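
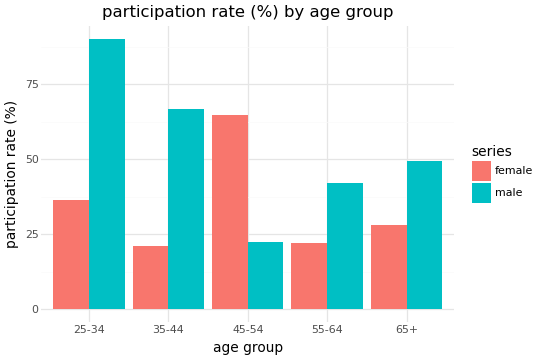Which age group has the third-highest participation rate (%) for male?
Top 4 for male: 25-34 ≈ 90, 35-44 ≈ 70, 65+ ≈ 50, 55-64 ≈ 40.

65+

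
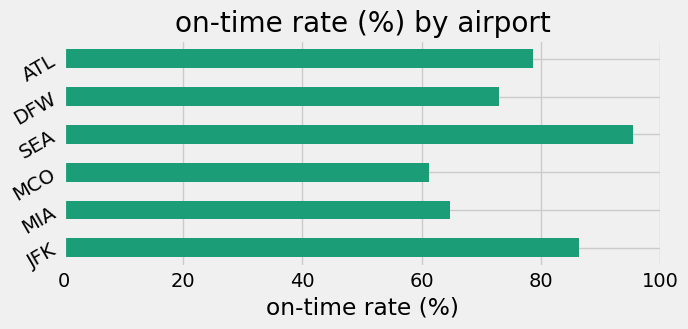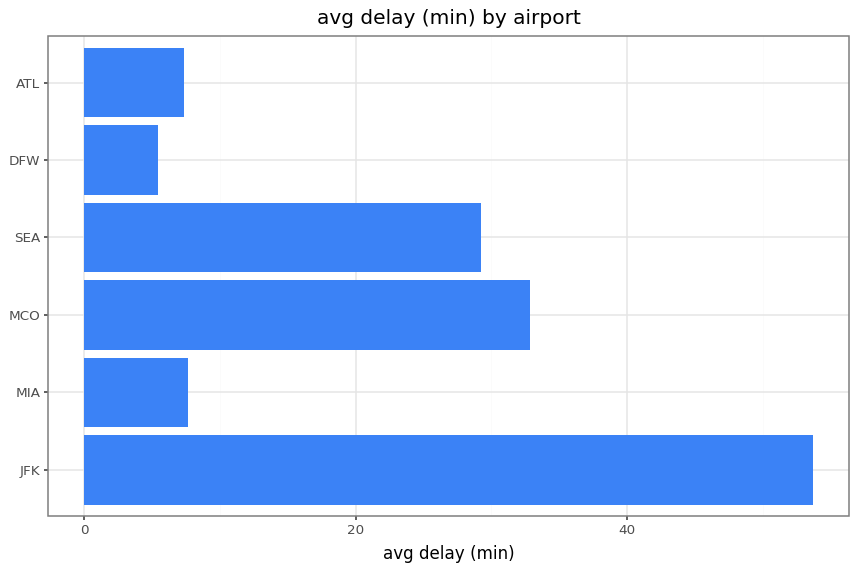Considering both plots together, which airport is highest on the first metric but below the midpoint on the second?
Chart 2 median avg delay (min) ≈ 20; below-median airports: MIA, DFW, ATL. Among those, ATL has the highest on-time rate (%) (≈ 80).

ATL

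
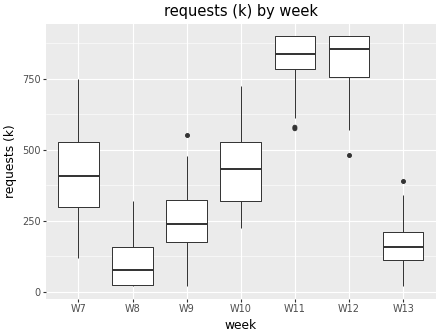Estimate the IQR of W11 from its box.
Q3 ≈ 900, Q1 ≈ 800; IQR ≈ 100.

≈ 100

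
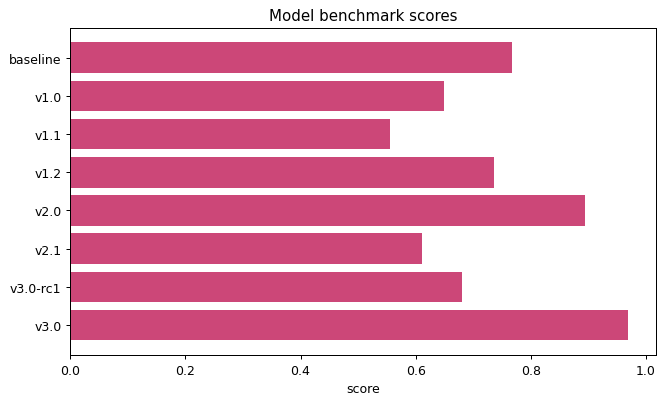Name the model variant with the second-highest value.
Top 3: v3.0 ≈ 1.0, v2.0 ≈ 0.9, baseline ≈ 0.8.

v2.0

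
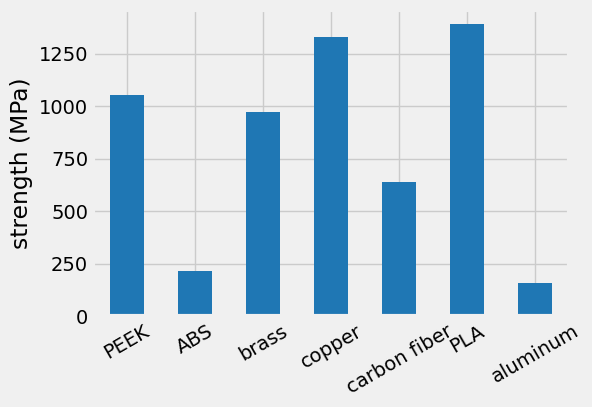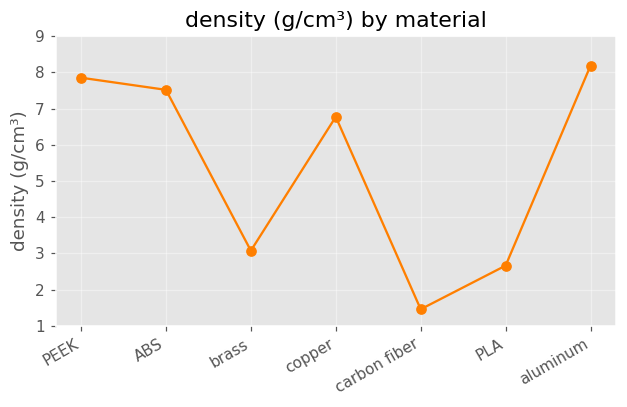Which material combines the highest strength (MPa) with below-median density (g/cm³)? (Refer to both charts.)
Chart 2 median density (g/cm³) ≈ 7; below-median materials: brass, carbon fiber, PLA. Among those, PLA has the highest strength (MPa) (≈ 1400).

PLA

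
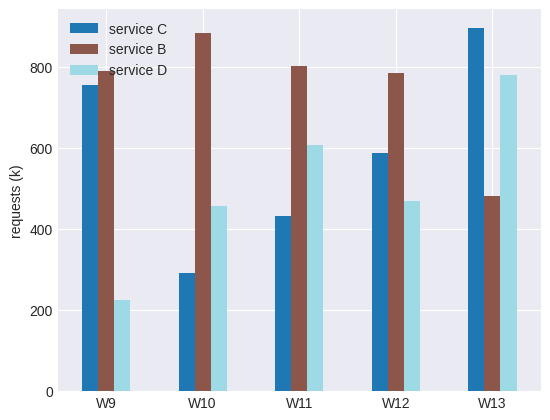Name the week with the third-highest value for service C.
W12

Top 4 for service C: W13 ≈ 900, W9 ≈ 800, W12 ≈ 600, W11 ≈ 400.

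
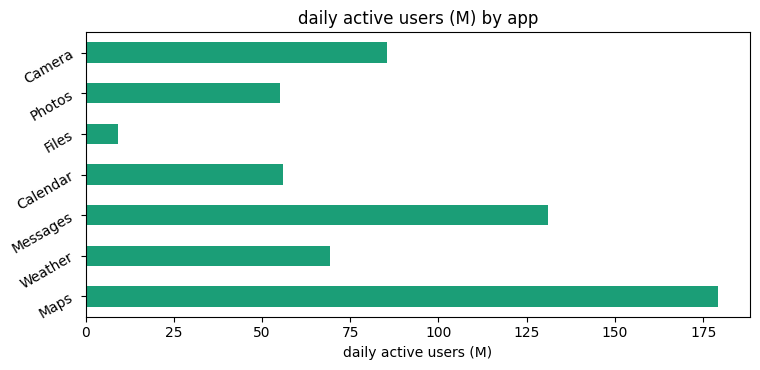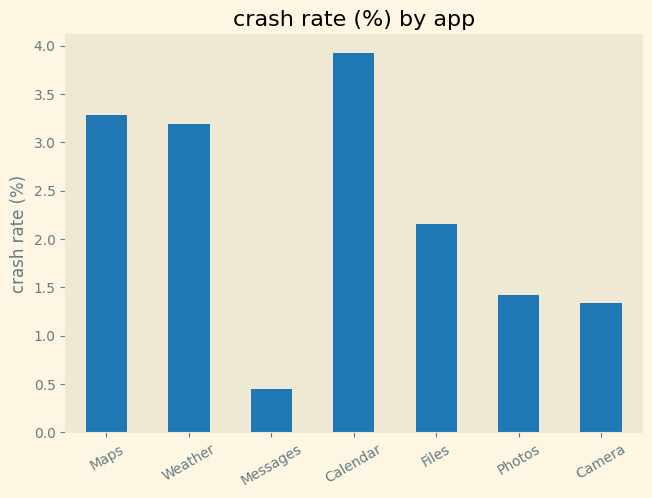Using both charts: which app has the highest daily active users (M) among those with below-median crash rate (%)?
Messages

Chart 2 median crash rate (%) ≈ 2; below-median apps: Messages, Photos, Camera. Among those, Messages has the highest daily active users (M) (≈ 140).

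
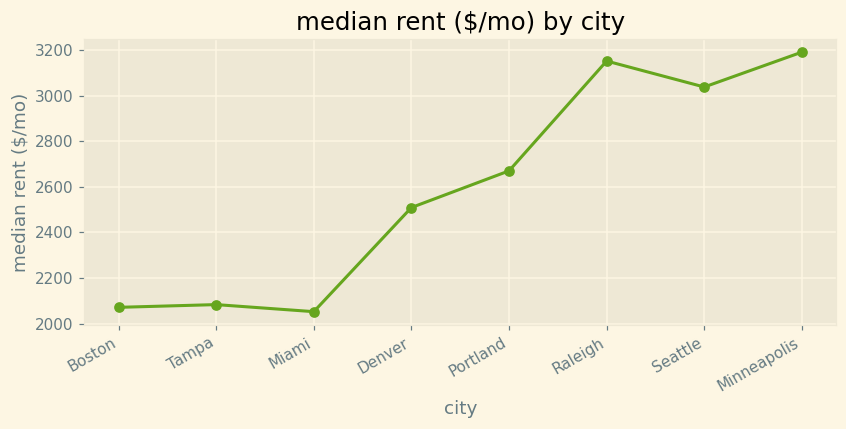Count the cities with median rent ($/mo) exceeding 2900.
Above 2900: Raleigh, Seattle, Minneapolis.

3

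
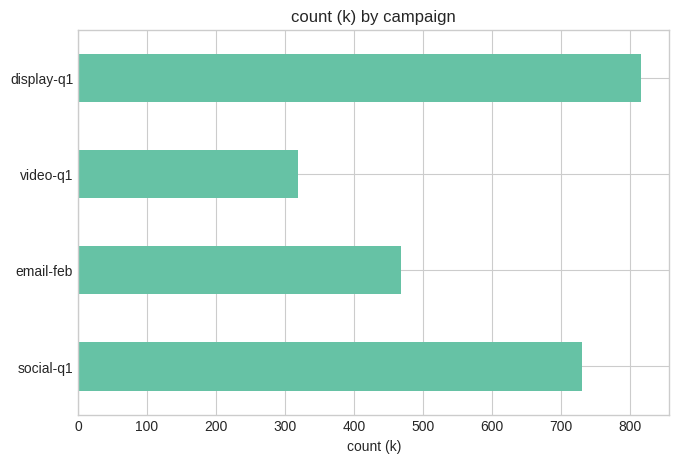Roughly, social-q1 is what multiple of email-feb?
≈ 1.4×

social-q1 ≈ 700, email-feb ≈ 500; 700/500 ≈ 1.4.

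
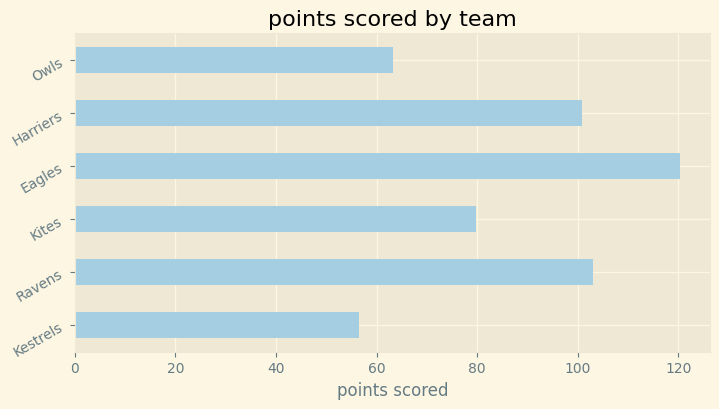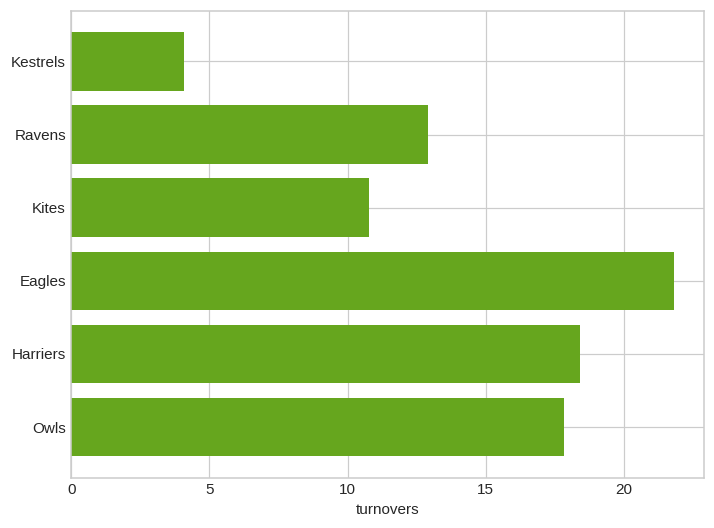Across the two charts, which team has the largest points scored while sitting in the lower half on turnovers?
Ravens

Chart 2 median turnovers ≈ 16; below-median teams: Kestrels, Ravens, Kites. Among those, Ravens has the highest points scored (≈ 100).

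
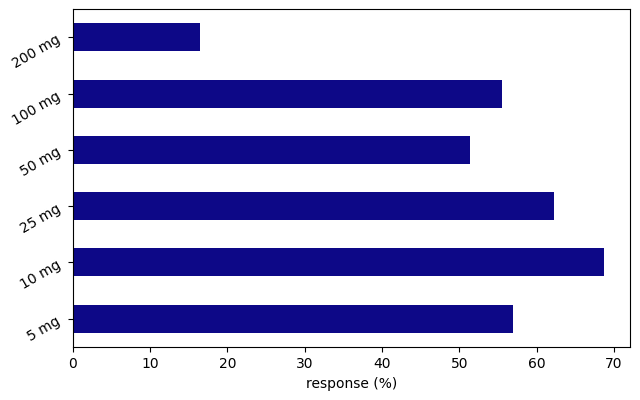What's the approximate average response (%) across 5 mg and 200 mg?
≈ 40

(60 + 20) / 2 ≈ 40.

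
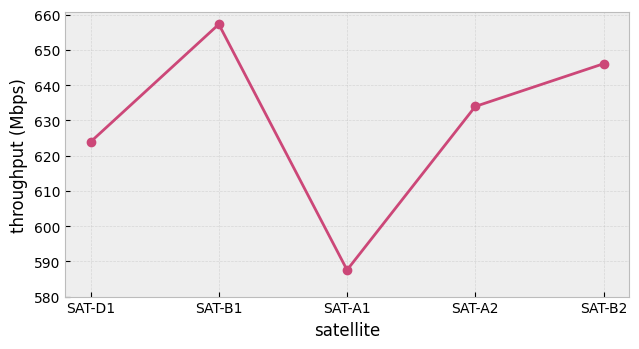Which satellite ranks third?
Top 4: SAT-B1 ≈ 660, SAT-B2 ≈ 650, SAT-A2 ≈ 630, SAT-D1 ≈ 620.

SAT-A2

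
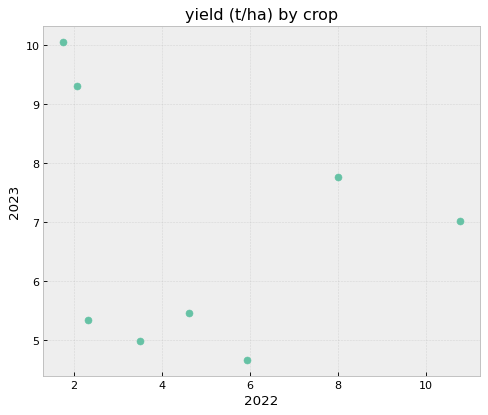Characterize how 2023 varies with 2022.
no clear correlation

Points are roughly uncorrelated; weak (|r| ≈ 0.2).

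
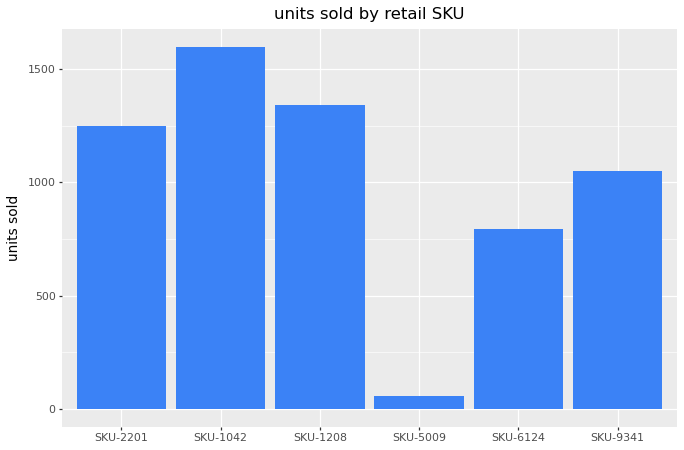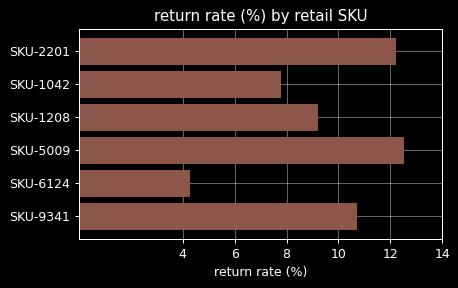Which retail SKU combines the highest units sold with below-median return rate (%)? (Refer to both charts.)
SKU-1042

Chart 2 median return rate (%) ≈ 10; below-median retail SKUs: SKU-1042, SKU-1208, SKU-6124. Among those, SKU-1042 has the highest units sold (≈ 1600).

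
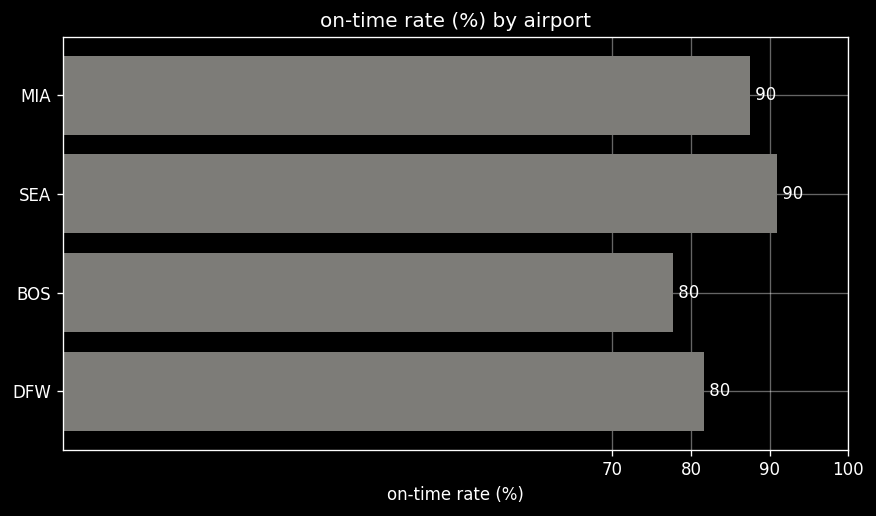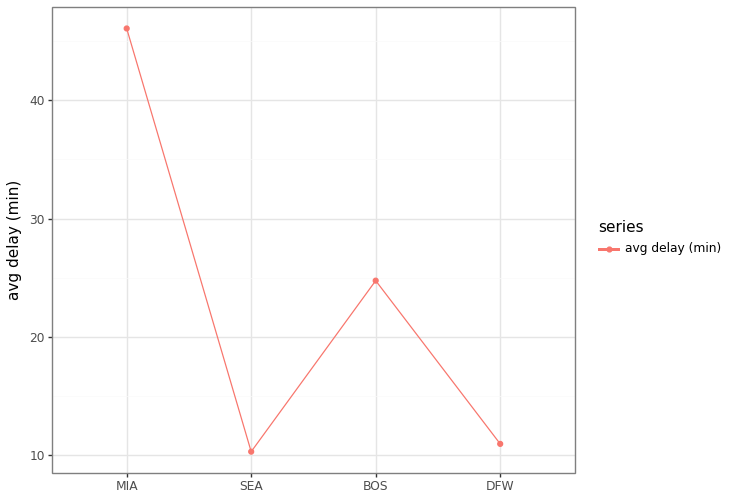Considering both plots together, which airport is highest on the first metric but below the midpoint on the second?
SEA

Chart 2 median avg delay (min) ≈ 20; below-median airports: SEA, DFW. Among those, SEA has the highest on-time rate (%) (≈ 90).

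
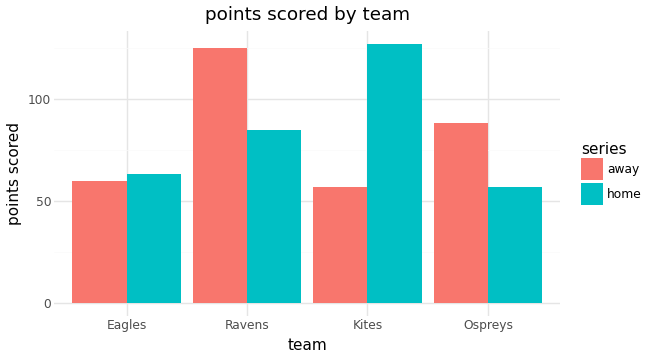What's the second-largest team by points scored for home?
Ravens

Top 3 for home: Kites ≈ 120, Ravens ≈ 80, Eagles ≈ 60.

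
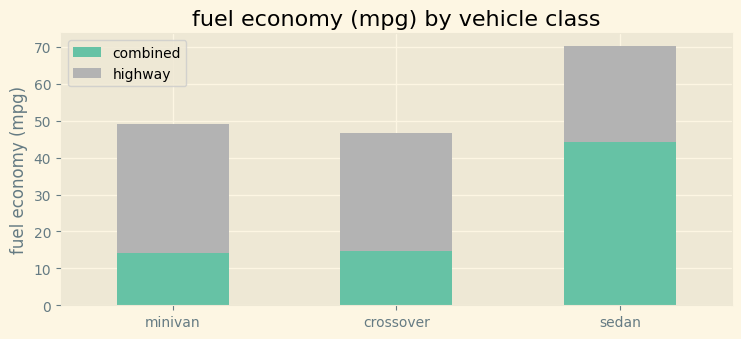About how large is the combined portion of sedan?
≈ 40

combined top ≈ 40, bottom ≈ 0; segment ≈ 40.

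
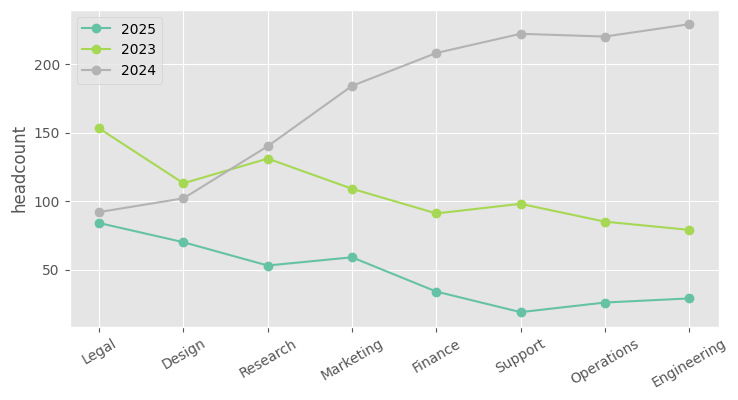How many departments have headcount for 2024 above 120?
Above 120: Research, Marketing, Finance, Support, Operations, Engineering.

6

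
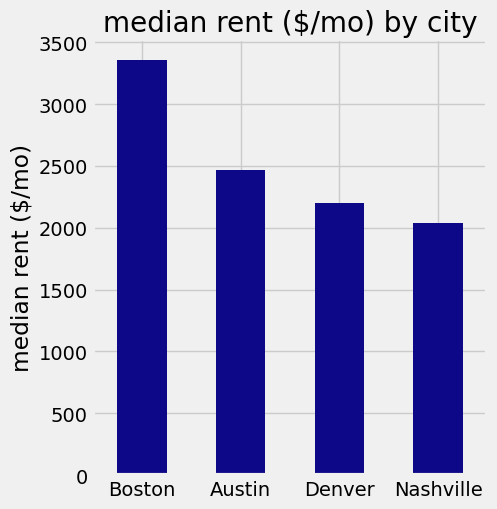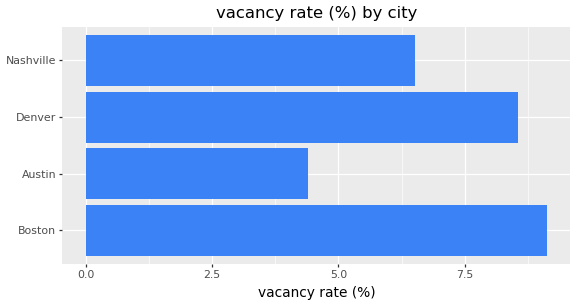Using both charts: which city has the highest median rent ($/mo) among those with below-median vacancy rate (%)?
Chart 2 median vacancy rate (%) ≈ 8; below-median cities: Austin, Nashville. Among those, Austin has the highest median rent ($/mo) (≈ 2500).

Austin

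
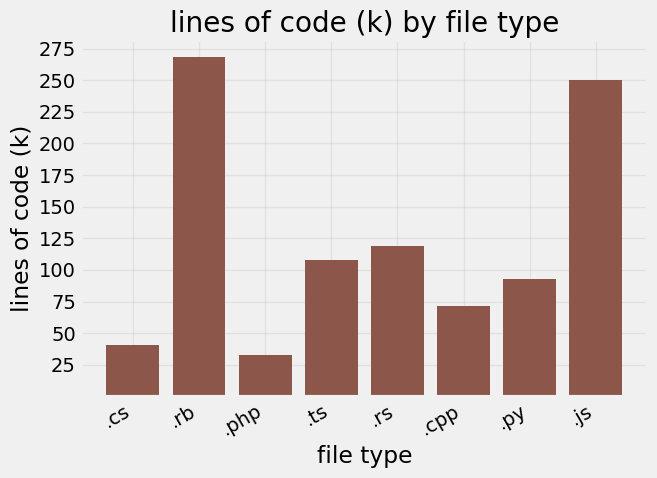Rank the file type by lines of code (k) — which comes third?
Top 4: .rb ≈ 275, .js ≈ 250, .rs ≈ 125, .ts ≈ 100.

.rs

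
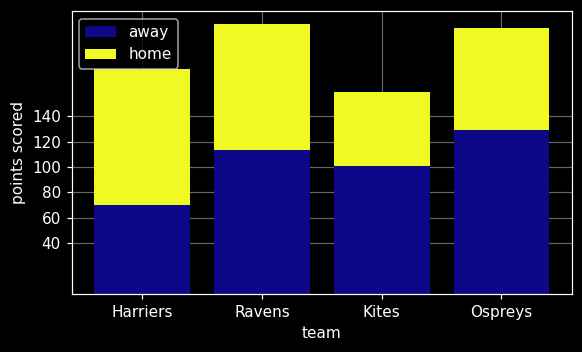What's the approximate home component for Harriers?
≈ 100

home top ≈ 180, bottom ≈ 80; segment ≈ 100.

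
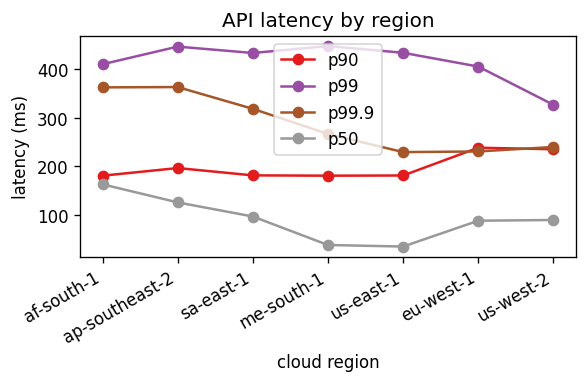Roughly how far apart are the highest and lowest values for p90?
Max eu-west-1 ≈ 250, min af-south-1 ≈ 200; range ≈ 50.

≈ 50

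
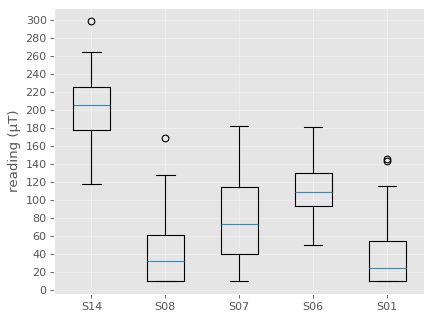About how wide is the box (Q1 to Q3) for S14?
≈ 40

Q3 ≈ 220, Q1 ≈ 180; IQR ≈ 40.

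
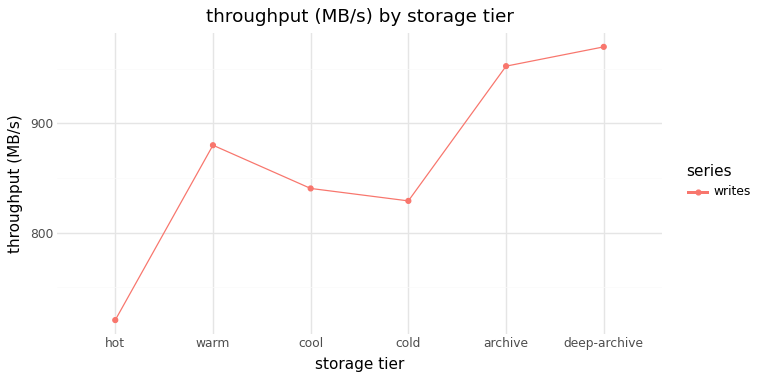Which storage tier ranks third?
warm

Top 4: deep-archive ≈ 975, archive ≈ 950, warm ≈ 875, cool ≈ 850.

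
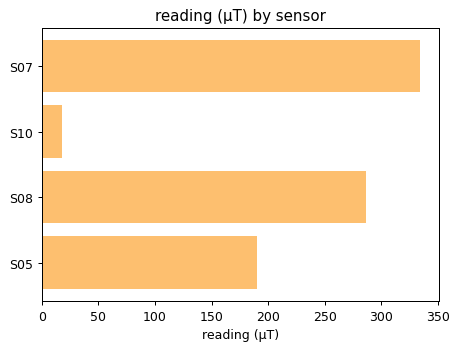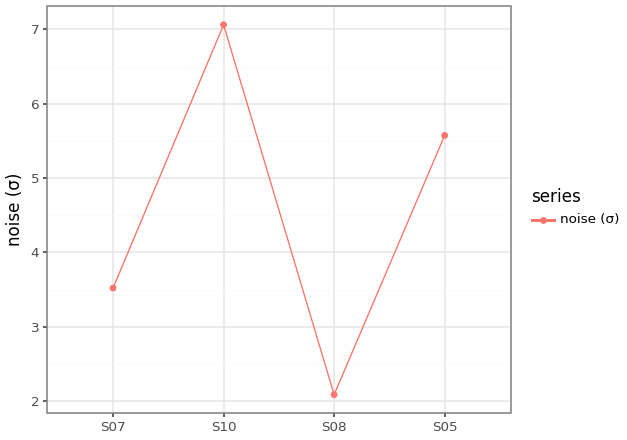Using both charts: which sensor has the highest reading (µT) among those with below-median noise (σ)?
Chart 2 median noise (σ) ≈ 5; below-median sensors: S07, S08. Among those, S07 has the highest reading (µT) (≈ 350).

S07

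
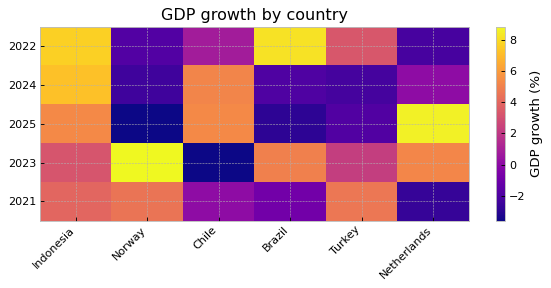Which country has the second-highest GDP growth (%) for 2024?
Top 3 for 2024: Indonesia ≈ 8, Chile ≈ 6, Netherlands ≈ 0.

Chile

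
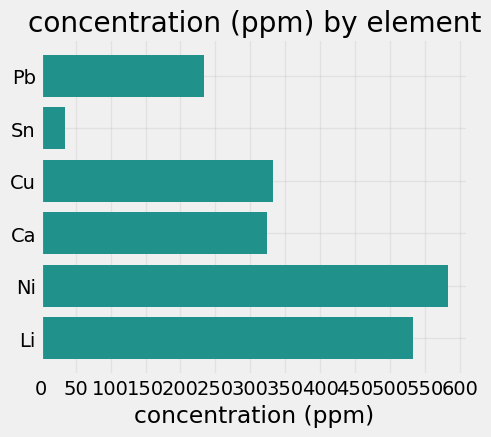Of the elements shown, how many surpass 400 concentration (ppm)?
Above 400: Ni, Li.

2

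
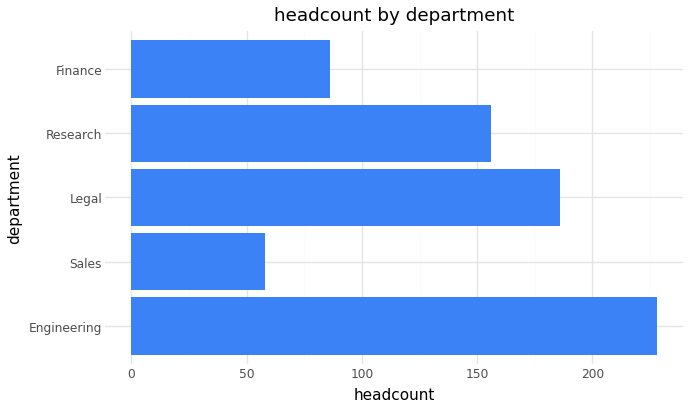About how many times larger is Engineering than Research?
≈ 1.38×

Engineering ≈ 220, Research ≈ 160; 220/160 ≈ 1.38.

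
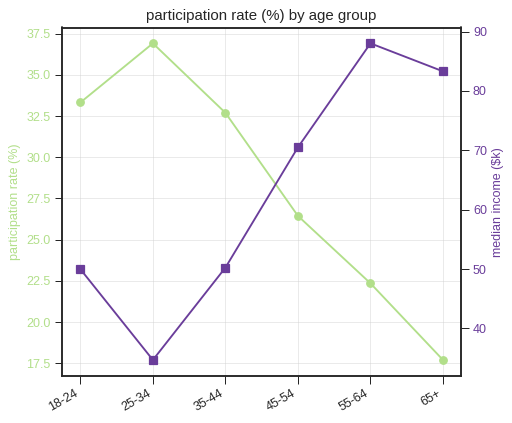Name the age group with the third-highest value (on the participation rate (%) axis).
Top 4 (on the participation rate (%) axis): 25-34 ≈ 36, 18-24 ≈ 34, 35-44 ≈ 32, 45-54 ≈ 26.

35-44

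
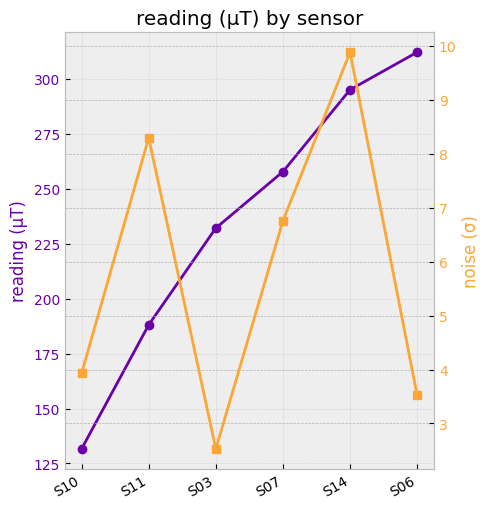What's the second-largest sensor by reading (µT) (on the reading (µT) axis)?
S14

Top 3 (on the reading (µT) axis): S06 ≈ 320, S14 ≈ 300, S07 ≈ 260.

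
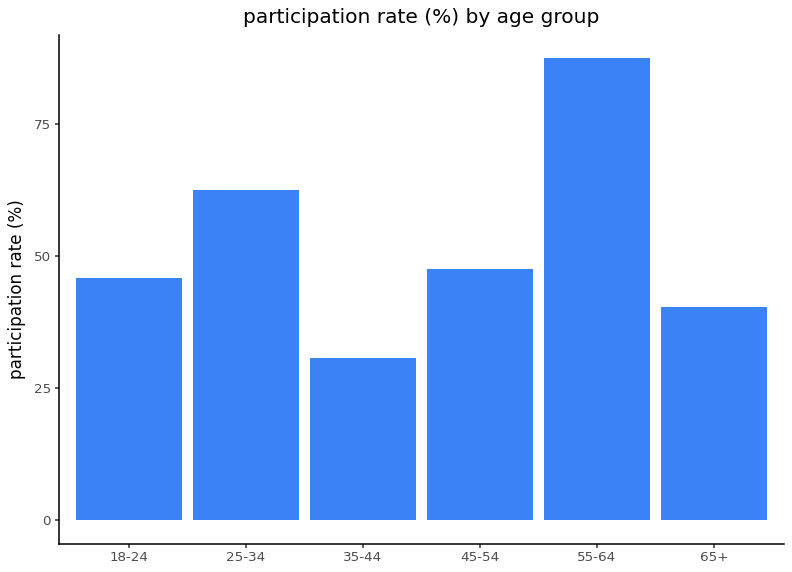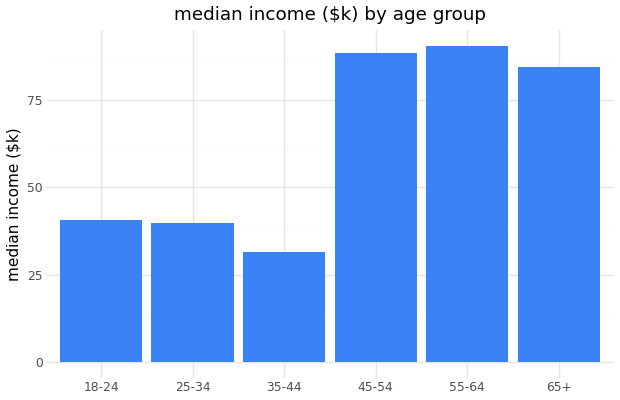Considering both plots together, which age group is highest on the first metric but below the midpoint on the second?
Chart 2 median median income ($k) ≈ 60; below-median age groups: 18-24, 25-34, 35-44. Among those, 25-34 has the highest participation rate (%) (≈ 60).

25-34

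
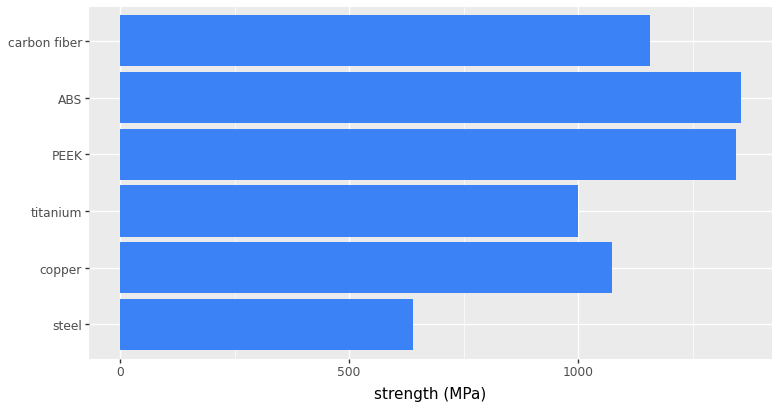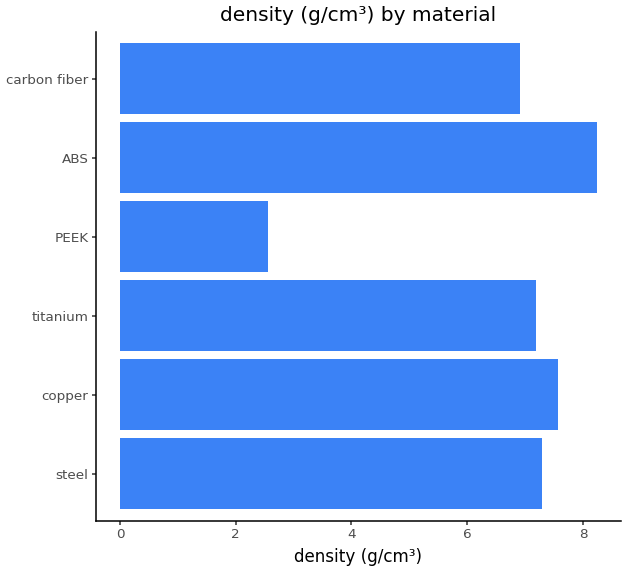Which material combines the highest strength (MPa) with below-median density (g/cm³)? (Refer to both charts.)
Chart 2 median density (g/cm³) ≈ 7; below-median materials: titanium, PEEK, carbon fiber. Among those, PEEK has the highest strength (MPa) (≈ 1400).

PEEK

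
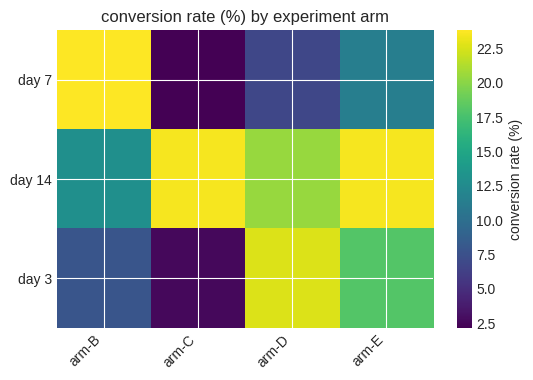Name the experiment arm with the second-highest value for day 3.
Top 3 for day 3: arm-D ≈ 22, arm-E ≈ 18, arm-B ≈ 8.

arm-E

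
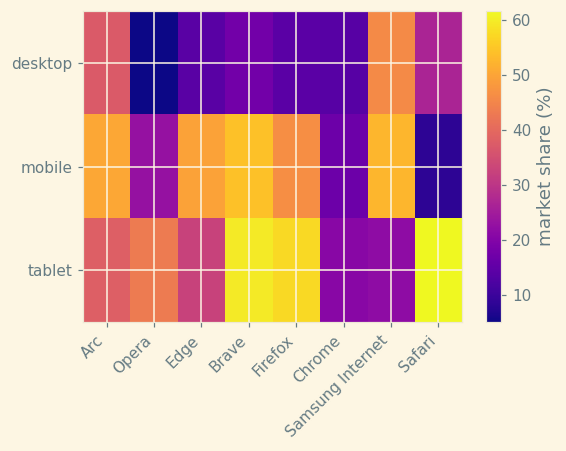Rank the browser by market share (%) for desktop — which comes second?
Arc

Top 3 for desktop: Samsung Internet ≈ 45, Arc ≈ 35, Safari ≈ 25.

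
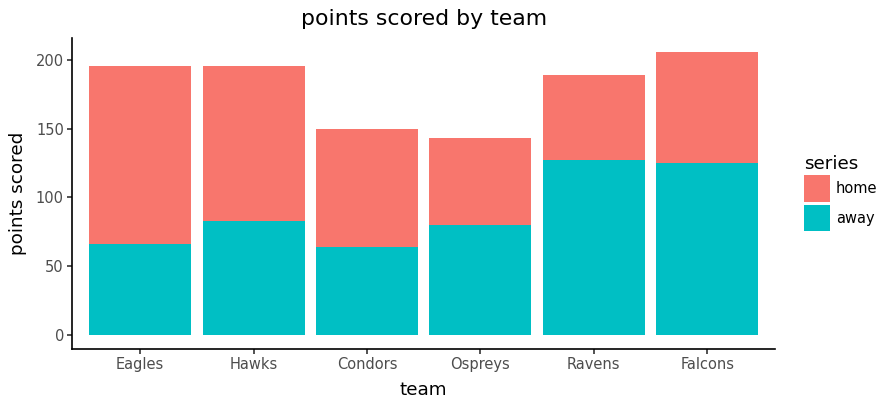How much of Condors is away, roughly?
≈ 60

away top ≈ 60, bottom ≈ 0; segment ≈ 60.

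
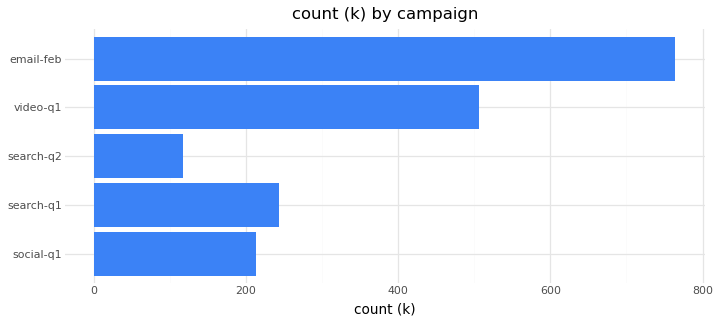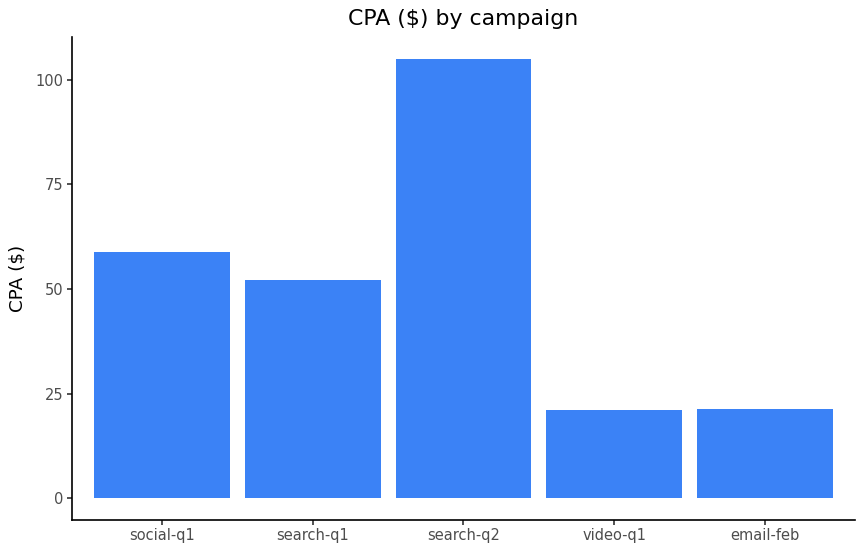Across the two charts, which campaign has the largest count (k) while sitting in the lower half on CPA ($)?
email-feb

Chart 2 median CPA ($) ≈ 50; below-median campaigns: video-q1, email-feb. Among those, email-feb has the highest count (k) (≈ 800).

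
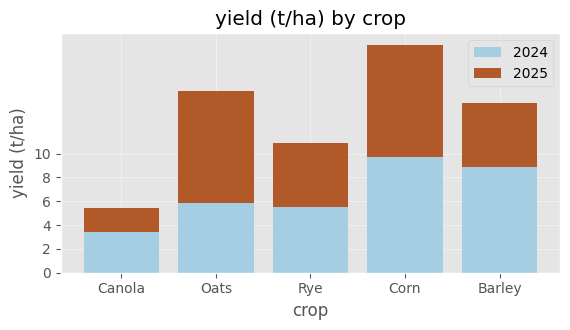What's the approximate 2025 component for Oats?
2025 top ≈ 16, bottom ≈ 6; segment ≈ 10.

≈ 10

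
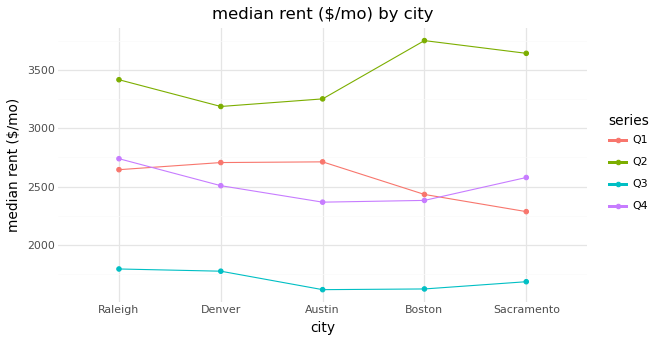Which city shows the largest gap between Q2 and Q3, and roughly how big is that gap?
Boston: Q2 ≈ 3800, Q3 ≈ 1600 → gap ≈ 2200. Next-largest (Sacramento) is only ≈ 2000.

Boston, ≈ 2200 $/mo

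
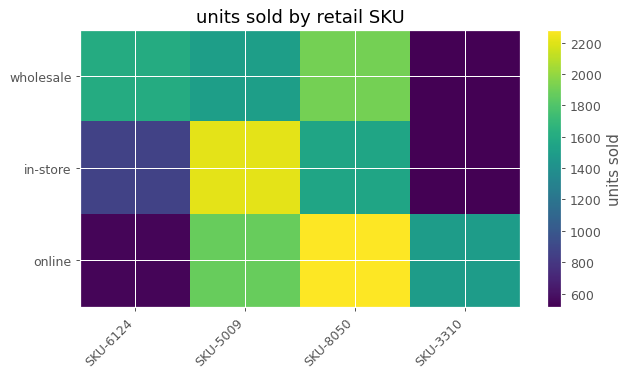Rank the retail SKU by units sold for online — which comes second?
Top 3 for online: SKU-8050 ≈ 2200, SKU-5009 ≈ 1800, SKU-3310 ≈ 1400.

SKU-5009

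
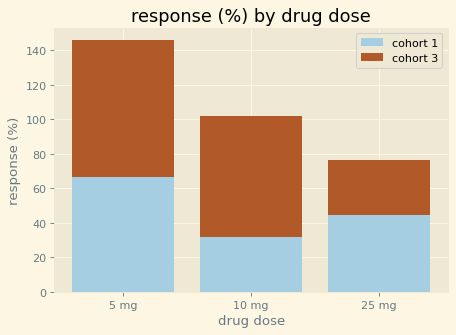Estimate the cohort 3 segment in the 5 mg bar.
≈ 80

cohort 3 top ≈ 140, bottom ≈ 60; segment ≈ 80.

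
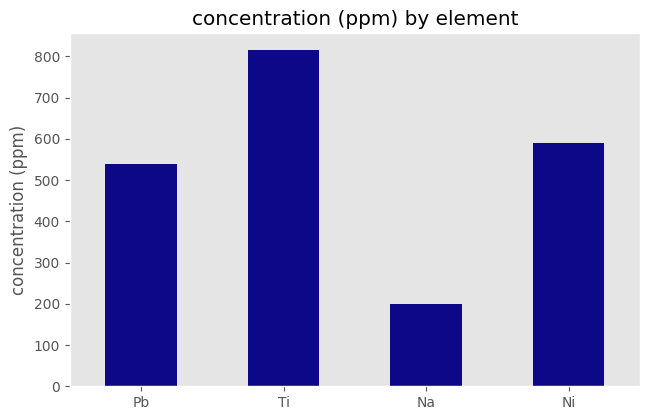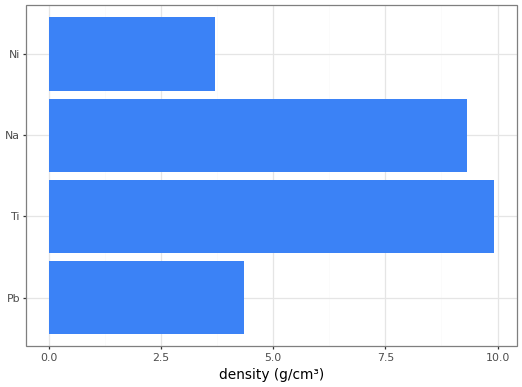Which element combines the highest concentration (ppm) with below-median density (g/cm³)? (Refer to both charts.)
Chart 2 median density (g/cm³) ≈ 7; below-median elements: Pb, Ni. Among those, Ni has the highest concentration (ppm) (≈ 600).

Ni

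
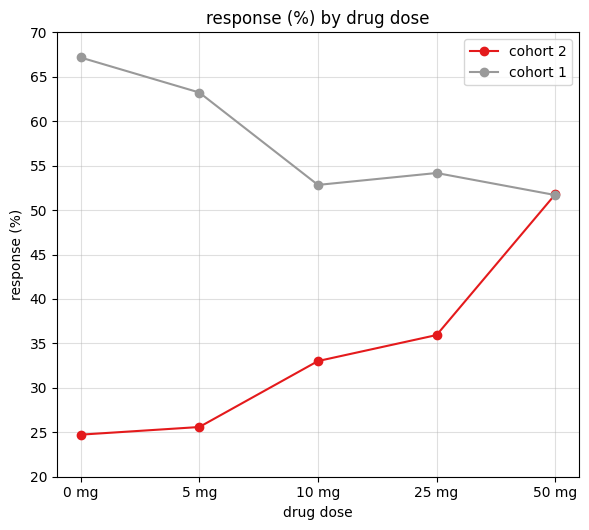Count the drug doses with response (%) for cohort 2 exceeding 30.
3

Above 30: 10 mg, 25 mg, 50 mg.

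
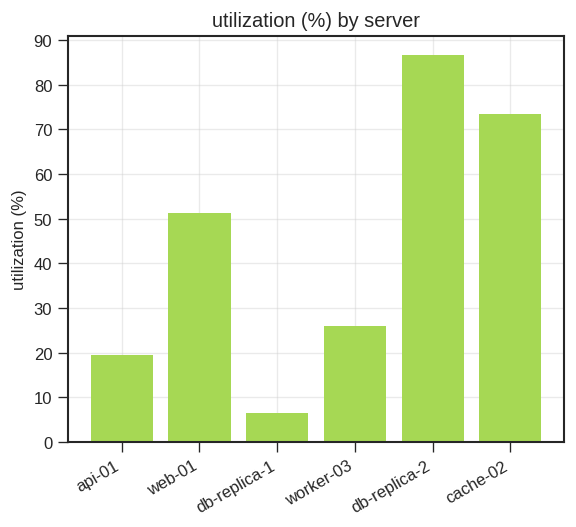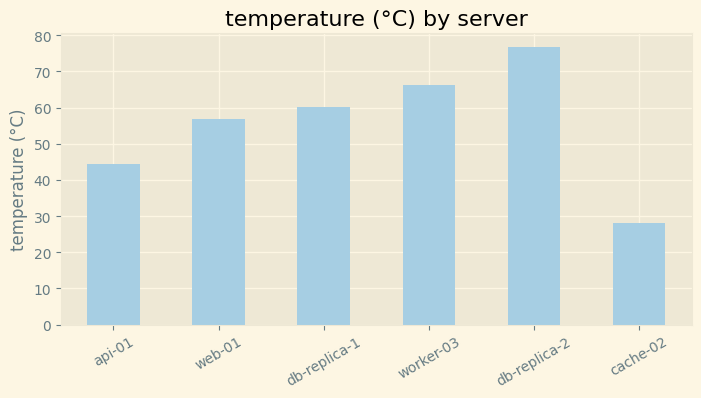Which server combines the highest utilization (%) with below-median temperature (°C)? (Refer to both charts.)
cache-02

Chart 2 median temperature (°C) ≈ 60; below-median servers: api-01, web-01, cache-02. Among those, cache-02 has the highest utilization (%) (≈ 70).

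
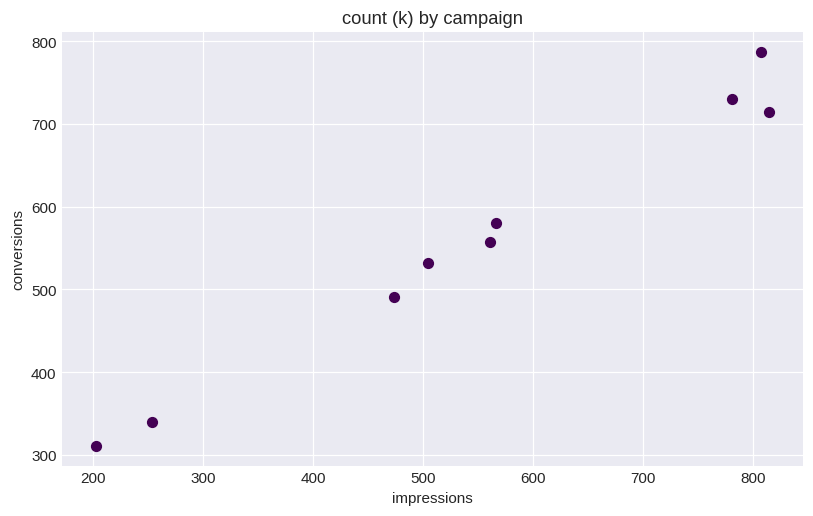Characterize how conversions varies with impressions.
positive, strong

Points are positively correlated; strong (|r| ≈ 1.0).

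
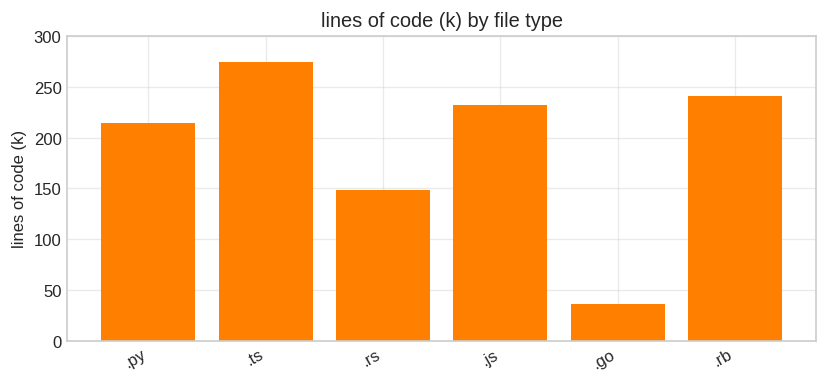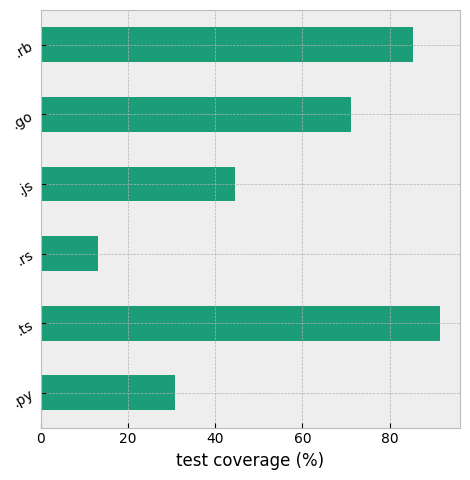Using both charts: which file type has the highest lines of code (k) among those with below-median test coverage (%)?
.js

Chart 2 median test coverage (%) ≈ 60; below-median file types: .py, .rs, .js. Among those, .js has the highest lines of code (k) (≈ 250).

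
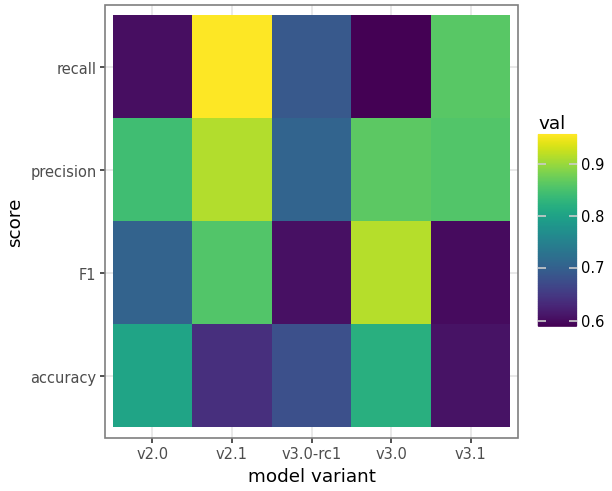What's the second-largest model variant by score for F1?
v2.1

Top 3 for F1: v3.0 ≈ 0.90, v2.1 ≈ 0.85, v2.0 ≈ 0.70.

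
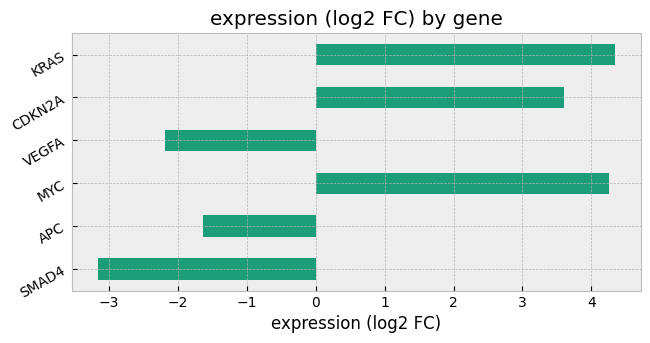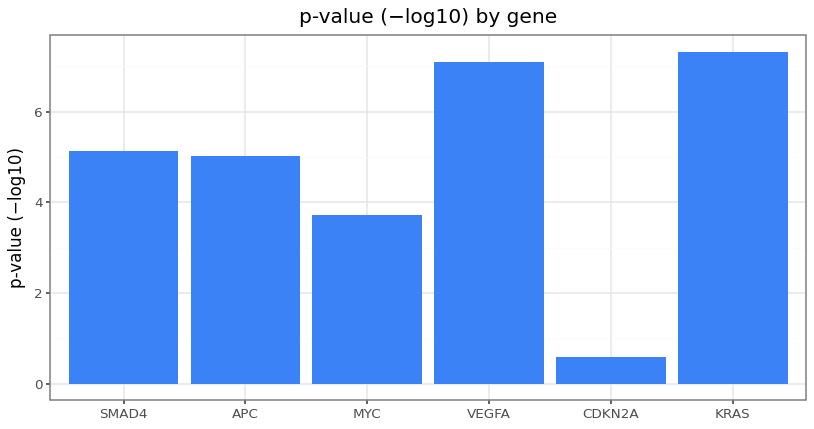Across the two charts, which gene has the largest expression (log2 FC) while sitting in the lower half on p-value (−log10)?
Chart 2 median p-value (−log10) ≈ 5; below-median genes: APC, MYC, CDKN2A. Among those, MYC has the highest expression (log2 FC) (≈ 4.5).

MYC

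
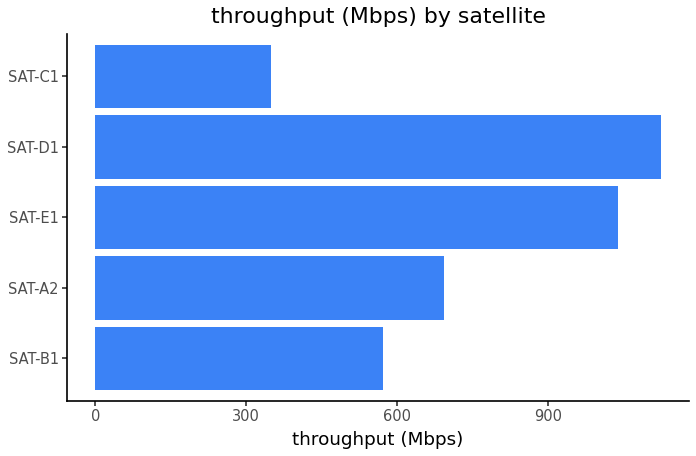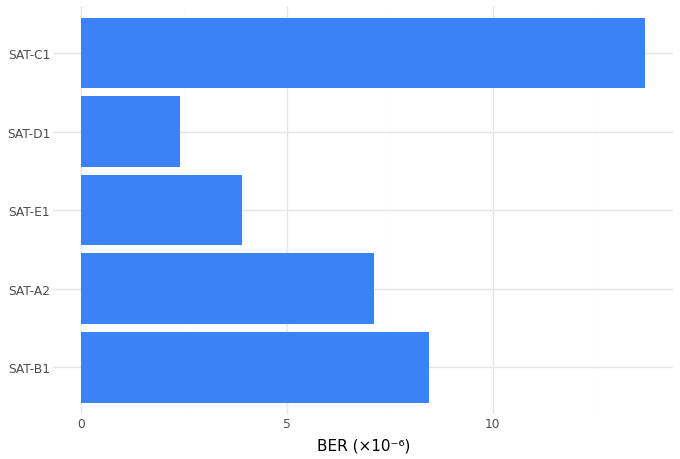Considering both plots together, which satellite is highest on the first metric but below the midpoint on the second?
Chart 2 median BER (×10⁻⁶) ≈ 8; below-median satellites: SAT-E1, SAT-D1. Among those, SAT-D1 has the highest throughput (Mbps) (≈ 1200).

SAT-D1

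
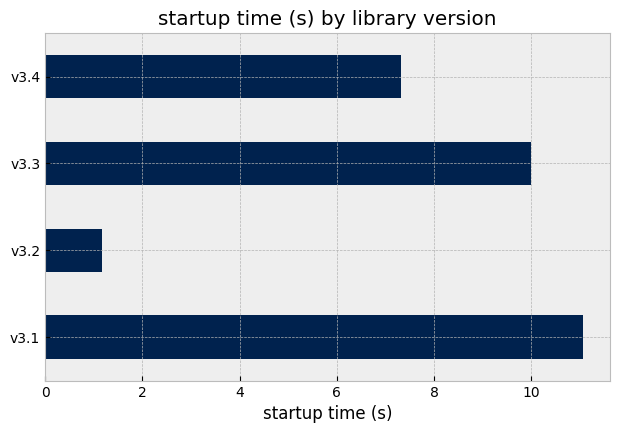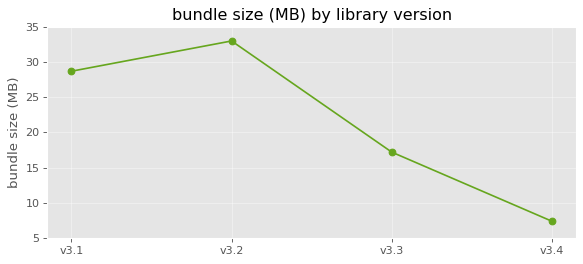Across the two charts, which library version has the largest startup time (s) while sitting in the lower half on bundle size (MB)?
v3.3

Chart 2 median bundle size (MB) ≈ 25; below-median library versions: v3.3, v3.4. Among those, v3.3 has the highest startup time (s) (≈ 10).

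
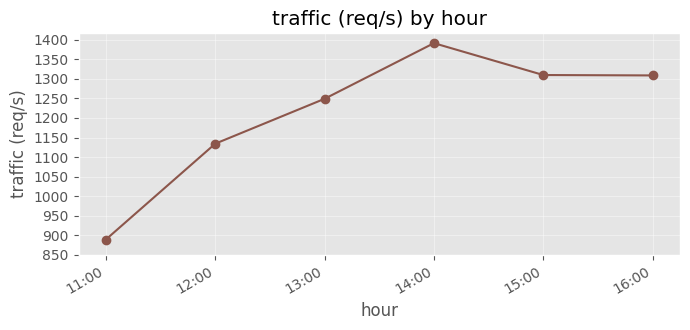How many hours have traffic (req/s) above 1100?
5

Above 1100: 12:00, 13:00, 14:00, 15:00, 16:00.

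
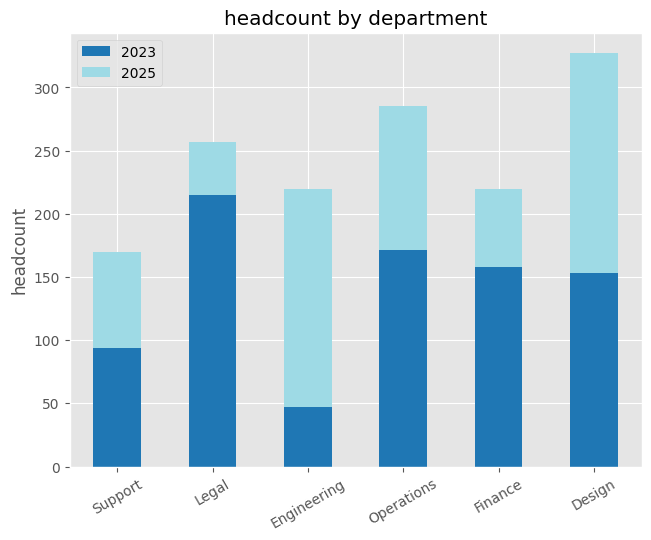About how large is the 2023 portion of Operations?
≈ 150

2023 top ≈ 150, bottom ≈ 0; segment ≈ 150.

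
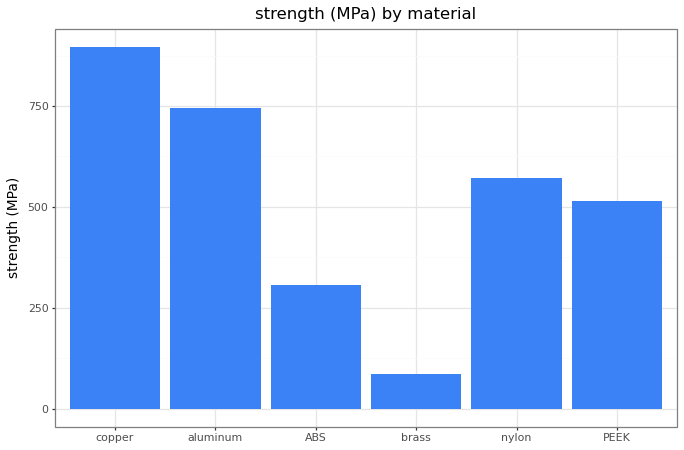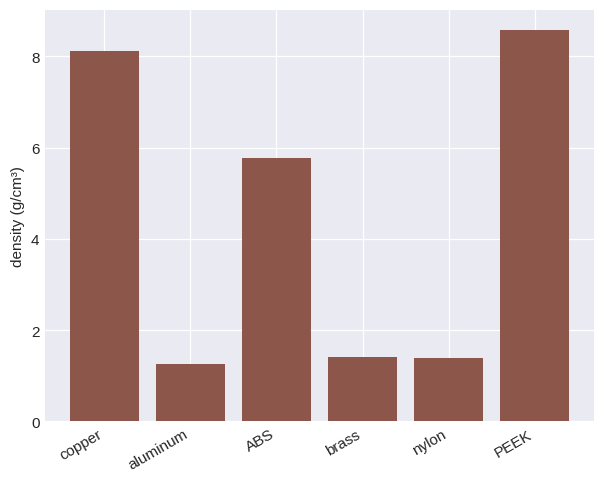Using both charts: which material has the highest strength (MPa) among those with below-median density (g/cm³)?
aluminum

Chart 2 median density (g/cm³) ≈ 4; below-median materials: aluminum, brass, nylon. Among those, aluminum has the highest strength (MPa) (≈ 700).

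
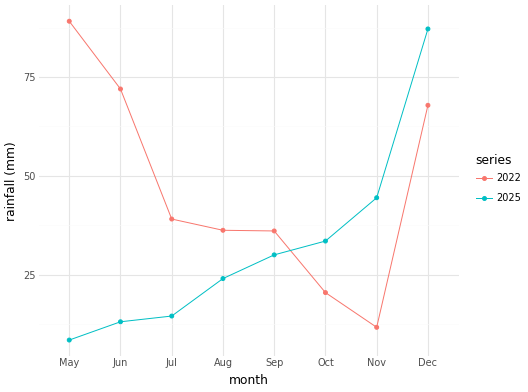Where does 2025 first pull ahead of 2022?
Oct

Sep: 2025 ≈ 30 vs 2022 ≈ 40 (not yet); Oct: 2025 ≈ 30 vs 2022 ≈ 20 (first crossover).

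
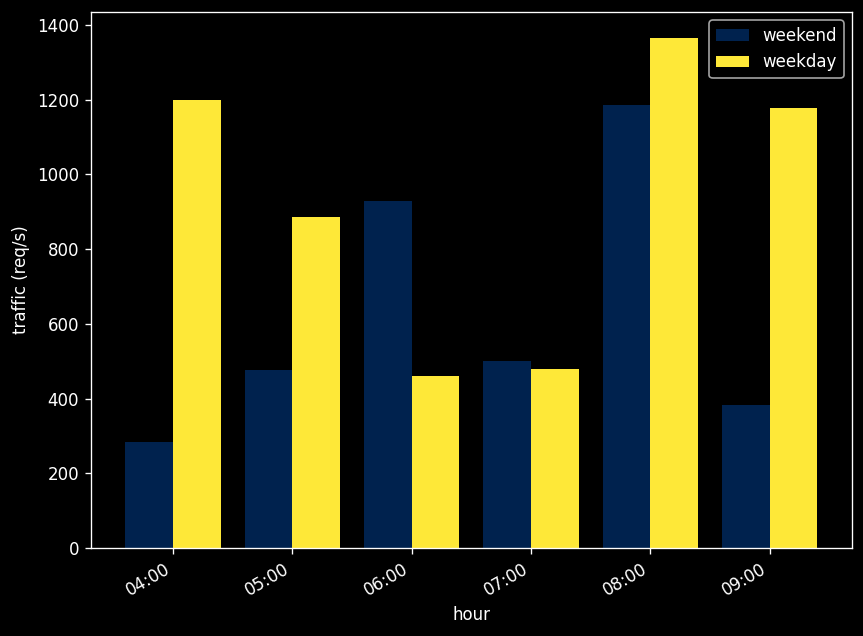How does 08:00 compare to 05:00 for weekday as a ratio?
08:00 ≈ 1400, 05:00 ≈ 800; 1400/800 ≈ 1.75.

≈ 1.75×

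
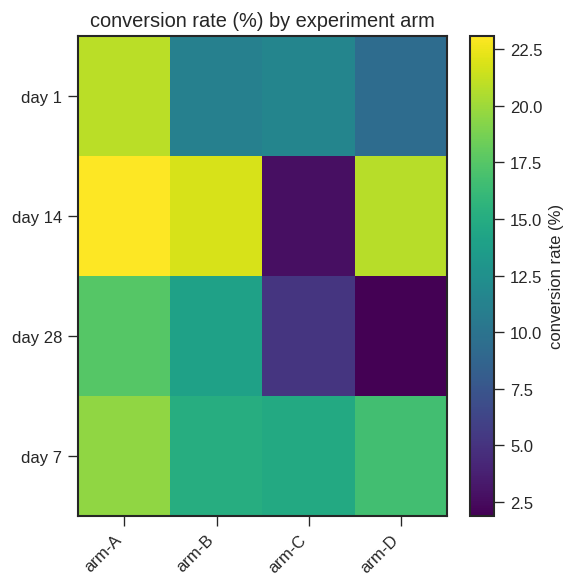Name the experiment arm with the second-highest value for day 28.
arm-B

Top 3 for day 28: arm-A ≈ 18, arm-B ≈ 14, arm-C ≈ 6.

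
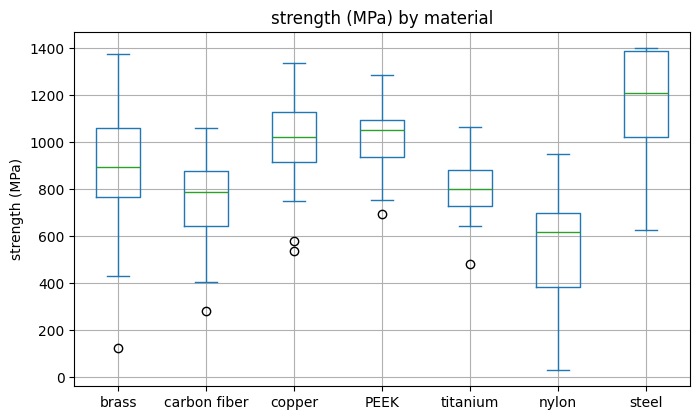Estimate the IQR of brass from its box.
≈ 300

Q3 ≈ 1100, Q1 ≈ 800; IQR ≈ 300.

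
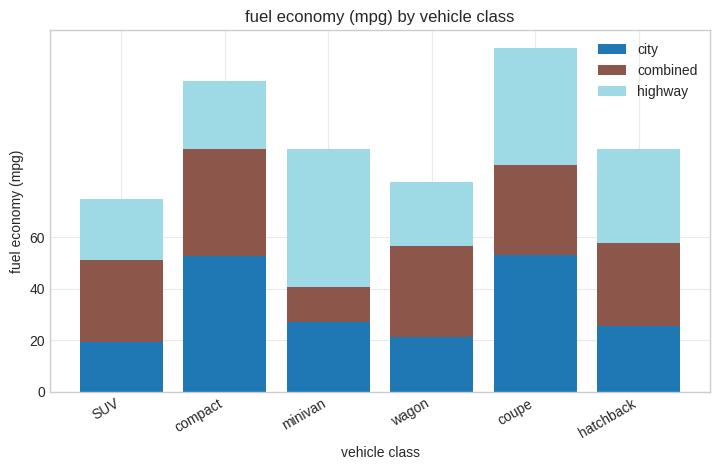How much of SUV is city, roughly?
≈ 20

city top ≈ 20, bottom ≈ 0; segment ≈ 20.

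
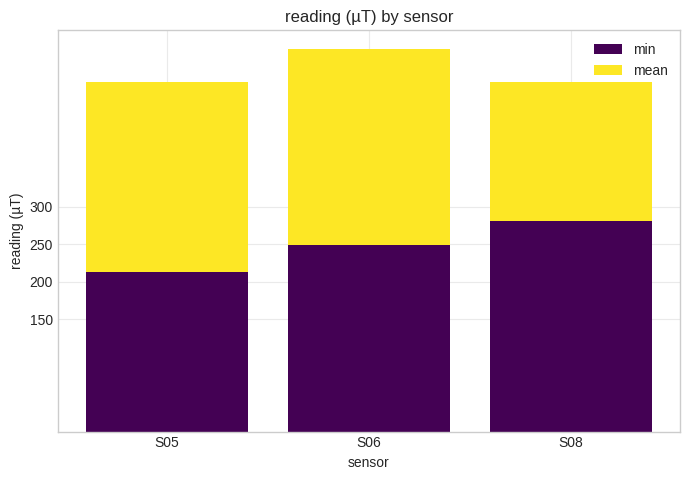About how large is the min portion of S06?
≈ 250

min top ≈ 250, bottom ≈ 0; segment ≈ 250.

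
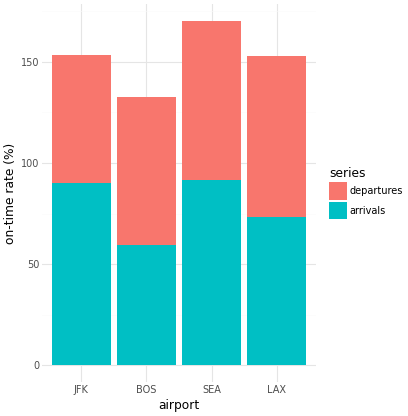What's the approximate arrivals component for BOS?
arrivals top ≈ 60, bottom ≈ 0; segment ≈ 60.

≈ 60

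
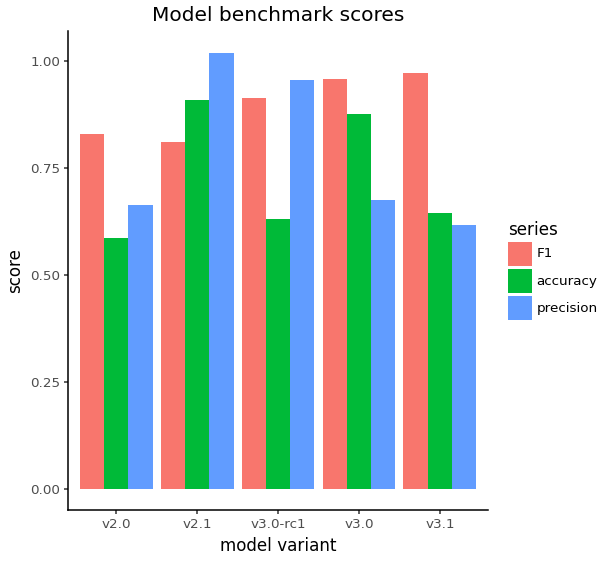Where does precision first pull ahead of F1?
v2.0: precision ≈ 0.7 vs F1 ≈ 0.8 (not yet); v2.1: precision ≈ 1.0 vs F1 ≈ 0.8 (first crossover).

v2.1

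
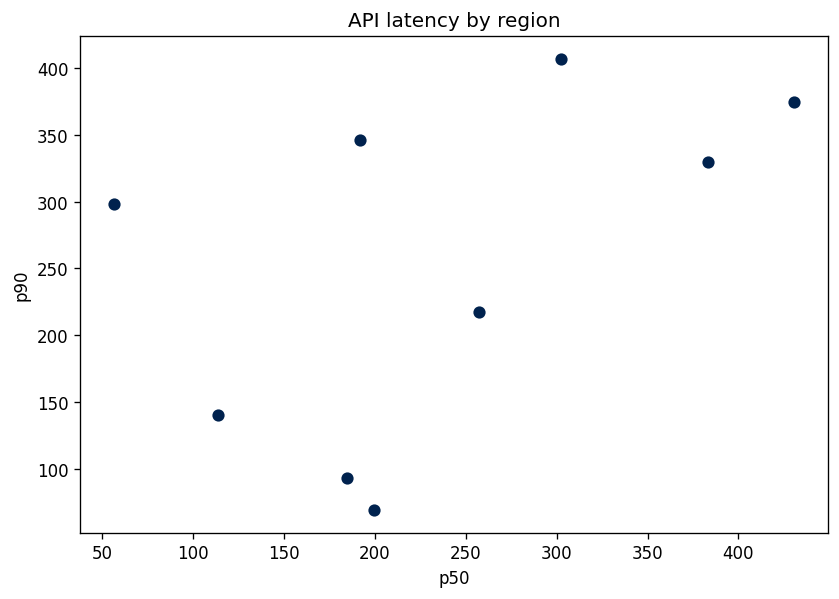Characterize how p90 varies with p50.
positive, moderate

Points are positively correlated; moderate (|r| ≈ 0.5).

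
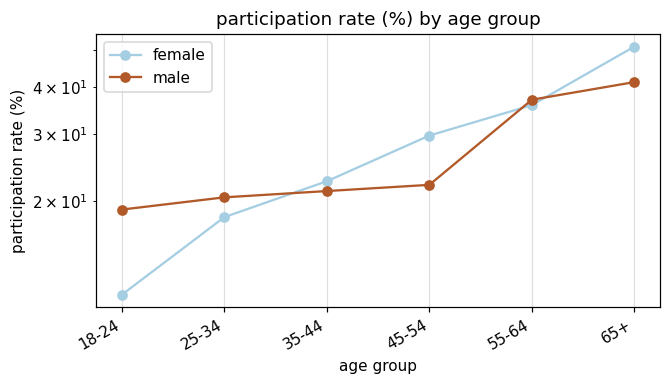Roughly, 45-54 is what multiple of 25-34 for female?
45-54 ≈ 30, 25-34 ≈ 20; 30/20 ≈ 1.5.

≈ 1.5×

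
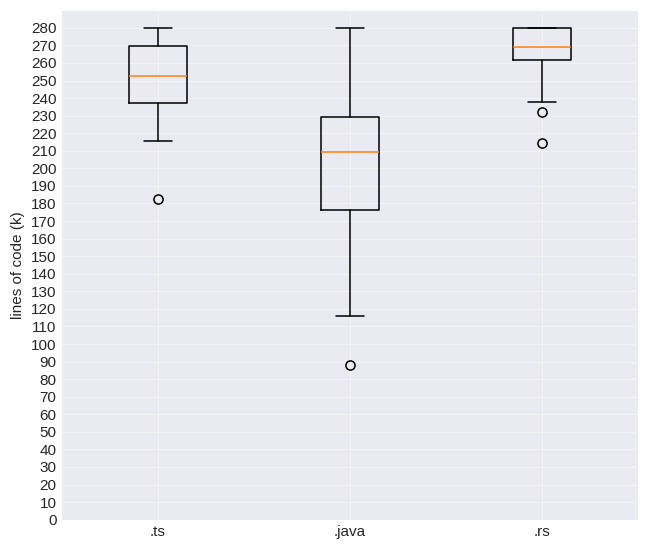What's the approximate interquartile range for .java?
≈ 50

Q3 ≈ 230, Q1 ≈ 180; IQR ≈ 50.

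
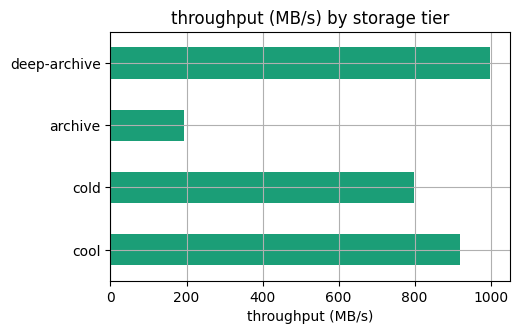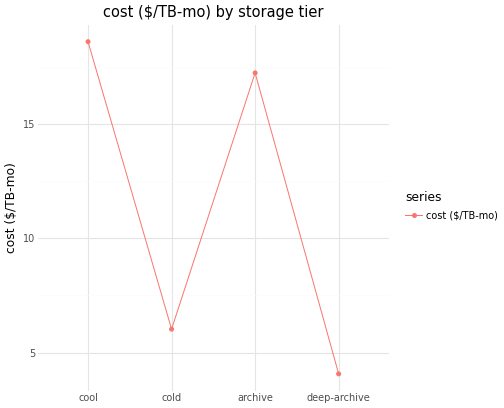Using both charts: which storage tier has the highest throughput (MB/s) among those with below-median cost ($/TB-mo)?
Chart 2 median cost ($/TB-mo) ≈ 12; below-median storage tiers: cold, deep-archive. Among those, deep-archive has the highest throughput (MB/s) (≈ 1000).

deep-archive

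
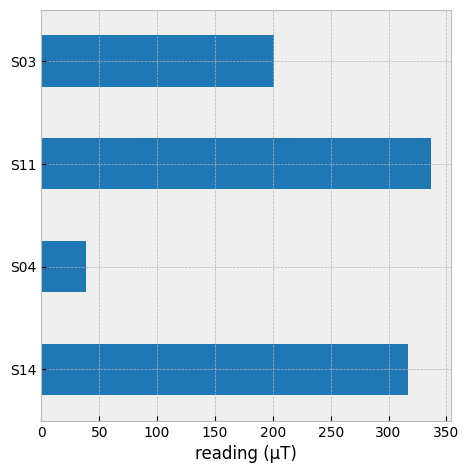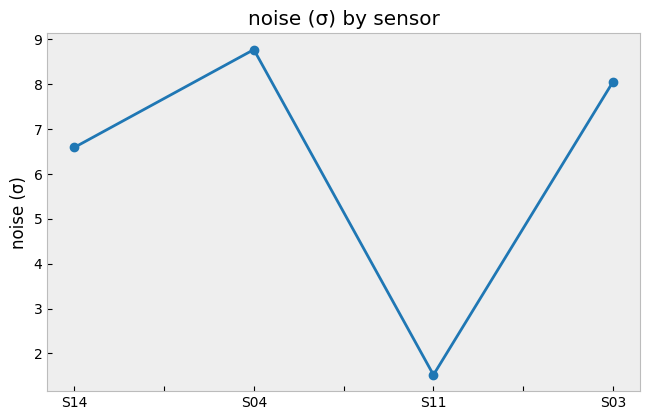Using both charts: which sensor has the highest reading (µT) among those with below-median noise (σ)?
Chart 2 median noise (σ) ≈ 7; below-median sensors: S14, S11. Among those, S11 has the highest reading (µT) (≈ 350).

S11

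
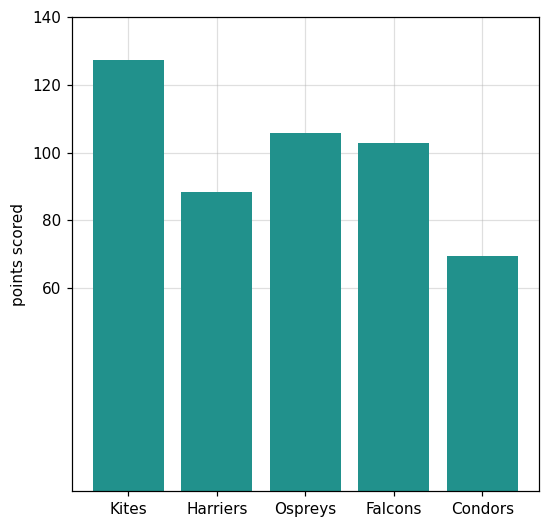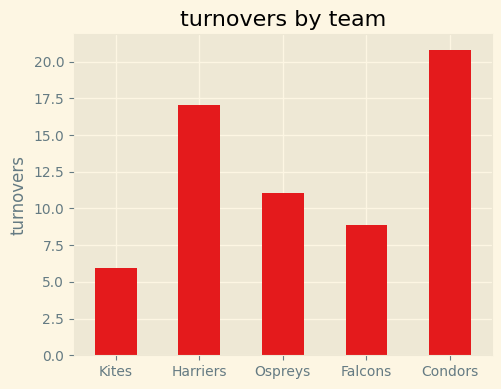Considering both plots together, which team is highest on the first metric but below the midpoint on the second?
Kites

Chart 2 median turnovers ≈ 12; below-median teams: Kites, Falcons. Among those, Kites has the highest points scored (≈ 120).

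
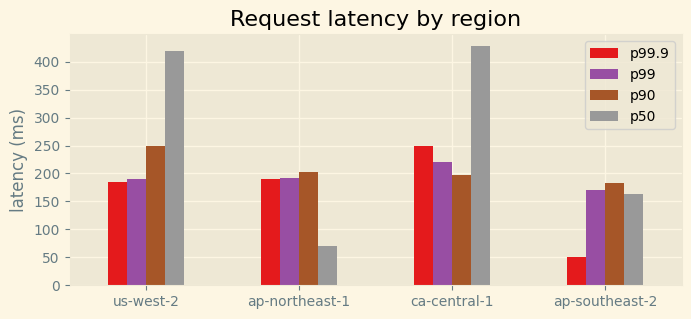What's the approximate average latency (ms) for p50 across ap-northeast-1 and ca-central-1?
≈ 250

(50 + 450) / 2 ≈ 250.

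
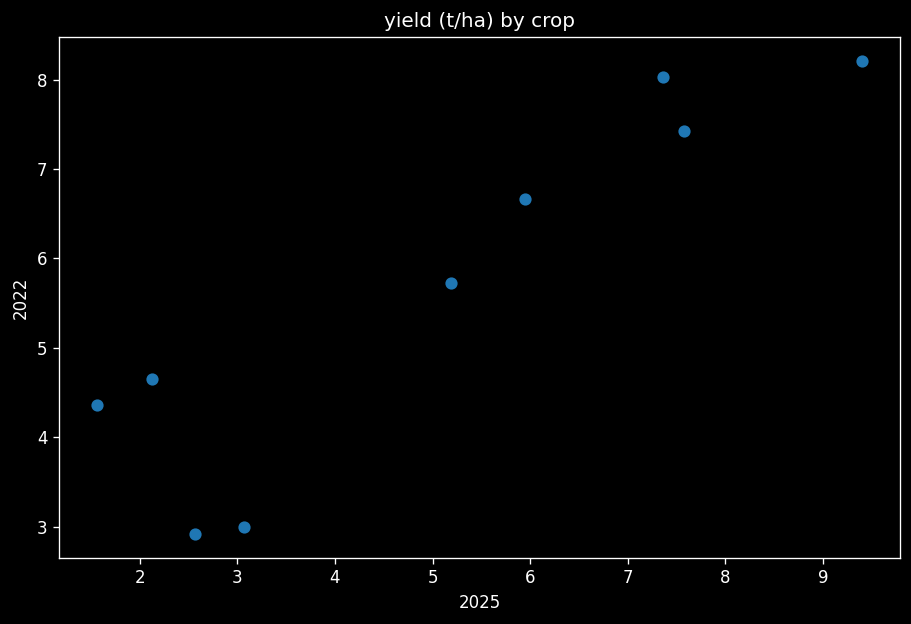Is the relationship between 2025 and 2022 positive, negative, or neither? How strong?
positive, strong

Points are positively correlated; strong (|r| ≈ 0.9).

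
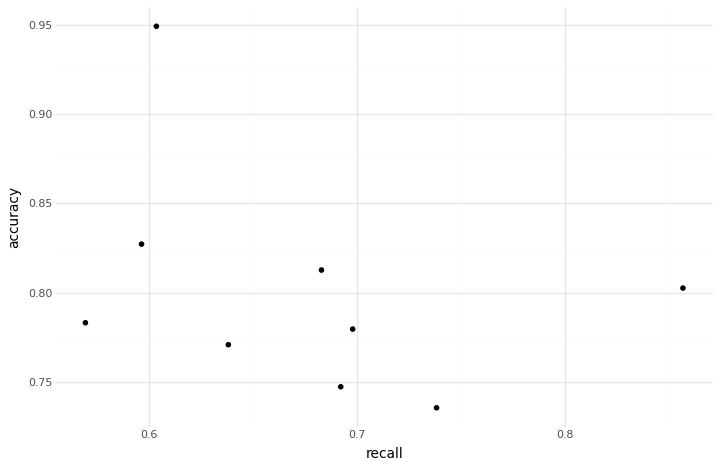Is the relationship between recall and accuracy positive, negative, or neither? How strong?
negative, weak

Points are negatively correlated; weak (|r| ≈ 0.3).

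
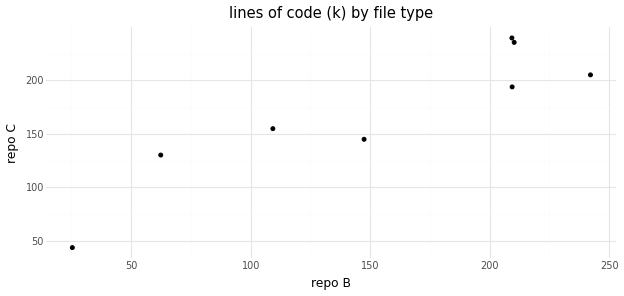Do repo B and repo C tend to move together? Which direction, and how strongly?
Points are positively correlated; strong (|r| ≈ 0.9).

positive, strong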